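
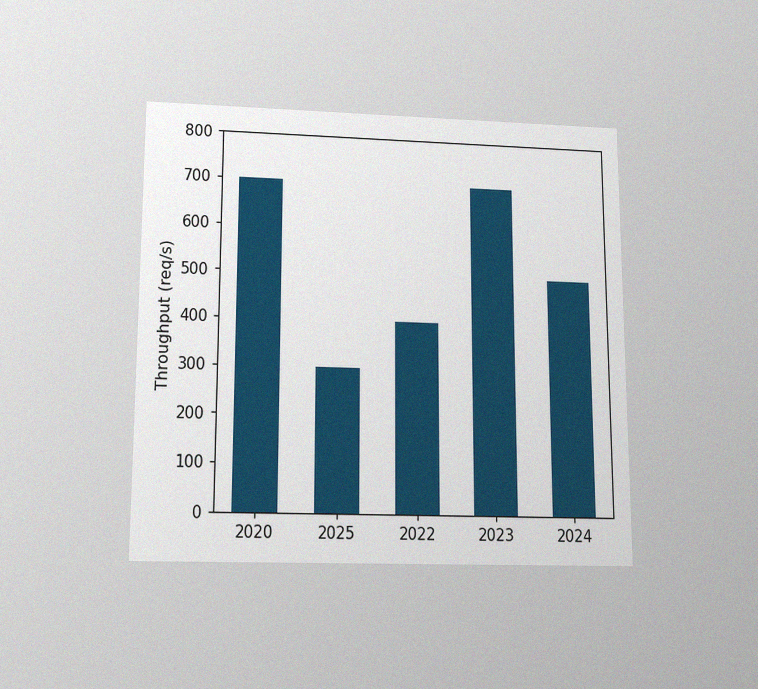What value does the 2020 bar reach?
700req/s

The chart is viewed slightly from below, with some photo noise. Reading along the chart's y-axis, the 2020 bar reaches 700req/s.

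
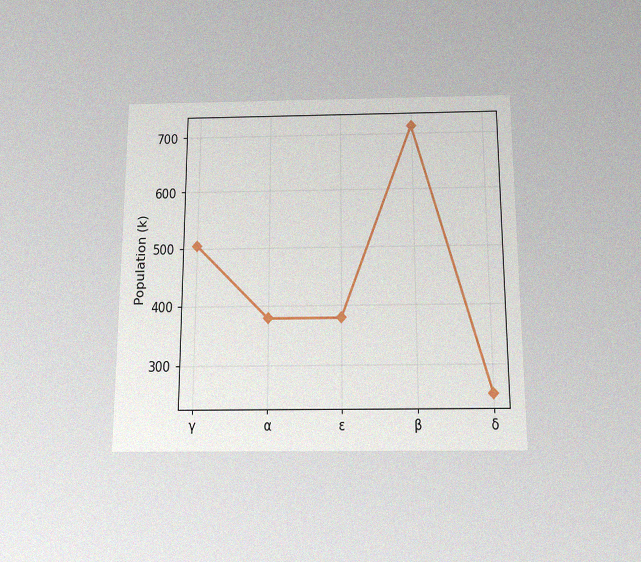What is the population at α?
The chart is viewed slightly from below, with some photo noise. At α, the line is at 378k.

378k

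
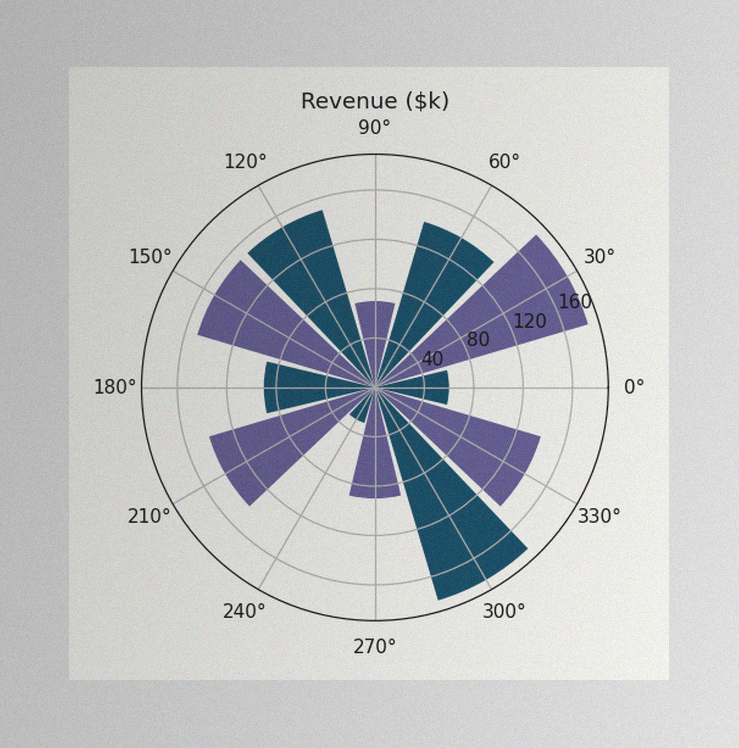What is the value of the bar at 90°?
The image has some photo noise and uneven lighting. The bar at 90° reaches $70k on the radial axis.

$70k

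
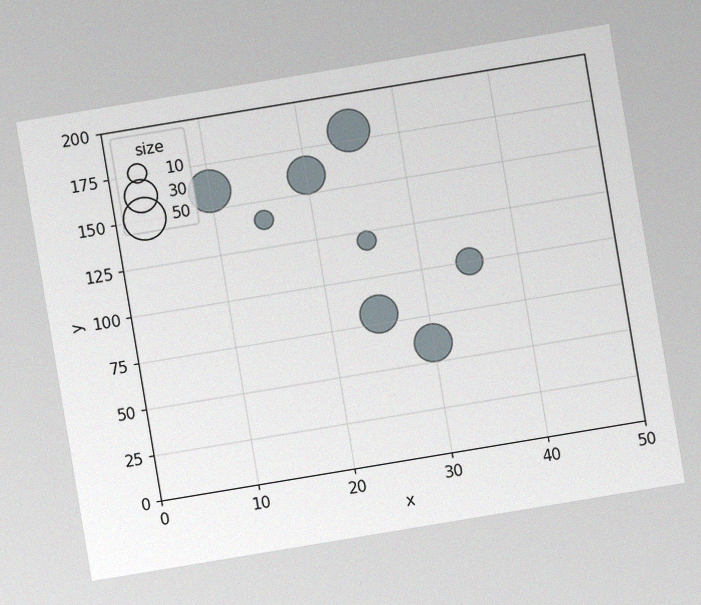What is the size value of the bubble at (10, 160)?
50

The chart is tilted about 9° counter-clockwise, with some photo noise. Matching the bubble at (10, 160) against the size legend gives 50.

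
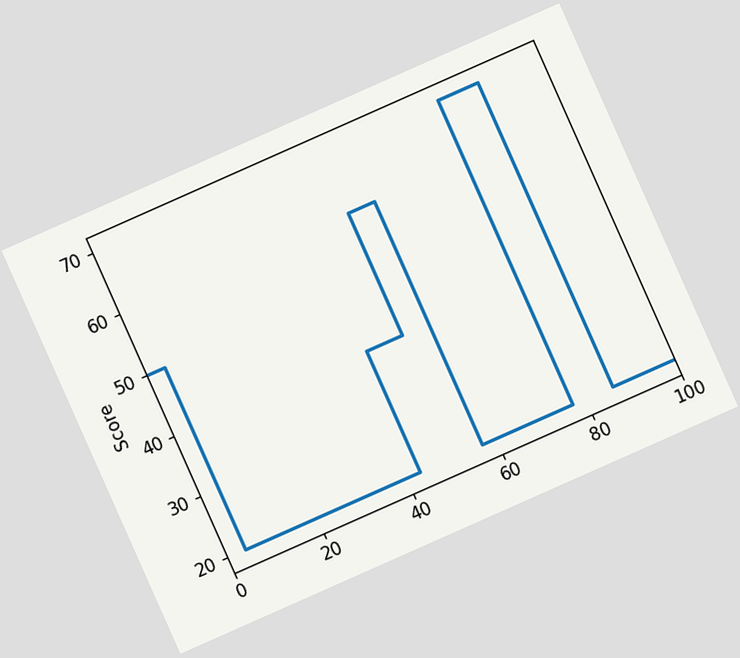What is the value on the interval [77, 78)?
70

The chart is tilted about 24° counter-clockwise. On [77, 78) the step sits at 70.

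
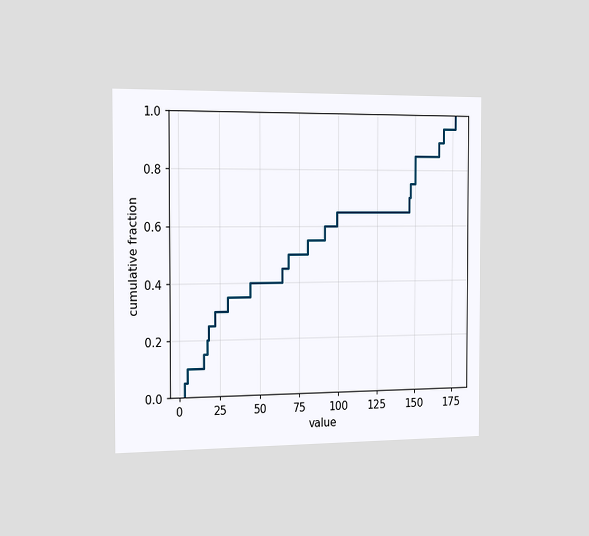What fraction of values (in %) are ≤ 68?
50%

The chart is viewed slightly from the left. At x=68 the ECDF step is at 50%.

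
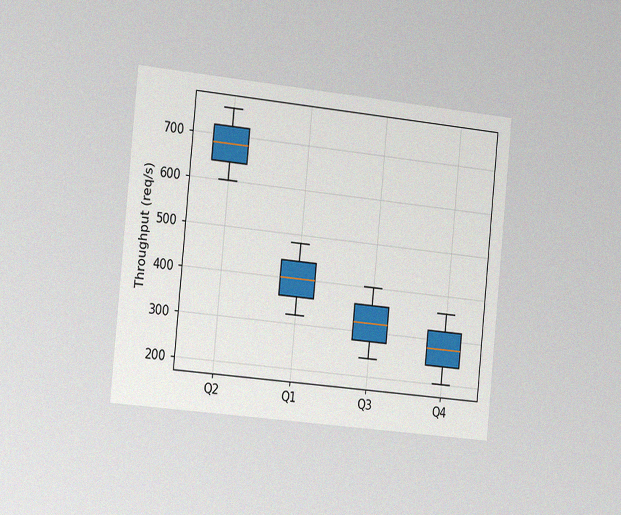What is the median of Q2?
680req/s

The chart is tilted about 6° clockwise and viewed slightly from the left, with some photo noise. The median line in the Q2 box sits at 680req/s.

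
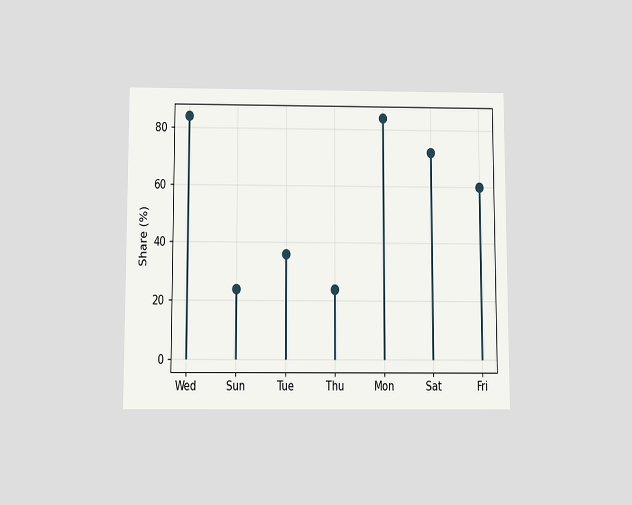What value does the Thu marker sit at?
24%

The chart is viewed slightly from below. The Thu marker sits at 24%.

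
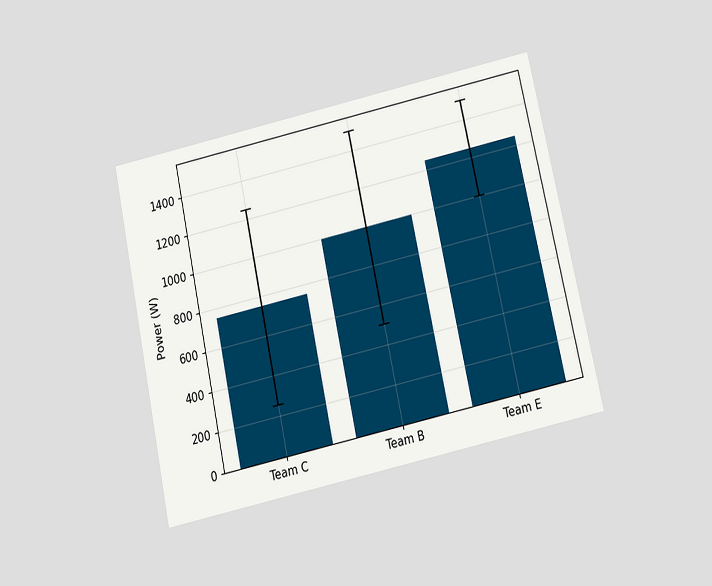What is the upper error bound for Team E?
1500W

The chart is tilted about 12° counter-clockwise and viewed slightly from below. The Team E bar's upper whisker reaches 1500W.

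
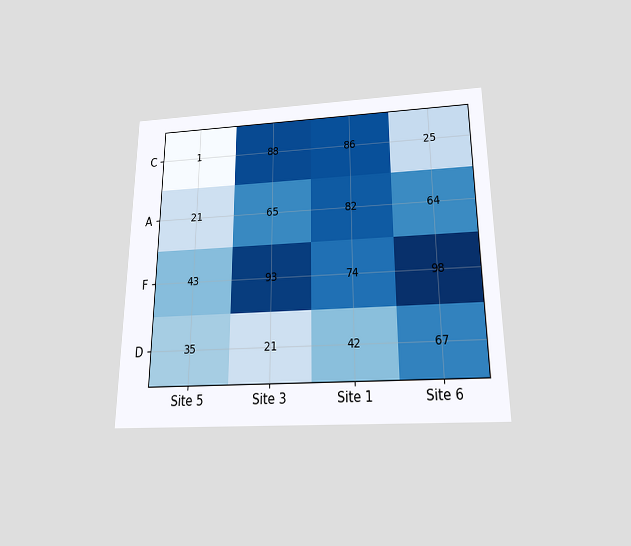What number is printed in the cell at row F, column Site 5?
43

The chart is viewed slightly from below. The (F, Site 5) cell reads 43.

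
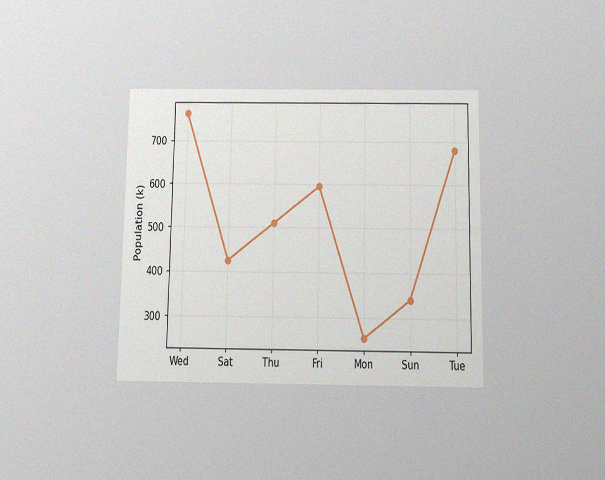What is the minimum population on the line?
The chart is viewed slightly from below, with some photo noise. The lowest point is at Mon, and reading across to the y-axis gives 255k.

255k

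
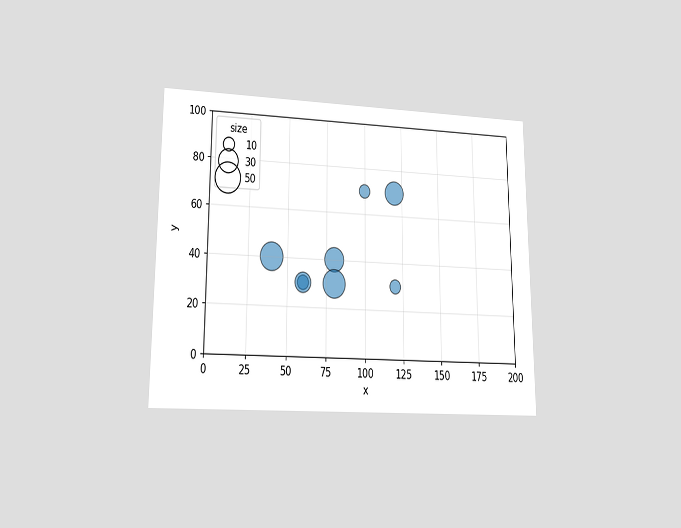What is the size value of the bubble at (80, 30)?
40

The chart is viewed at a slight angle. Matching the bubble at (80, 30) against the size legend gives 40.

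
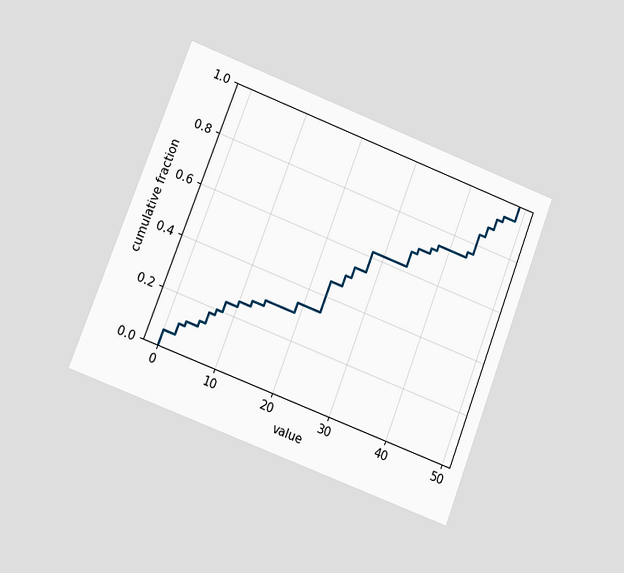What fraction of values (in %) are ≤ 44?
The chart is tilted about 21° clockwise and viewed at a slight angle. At x=44 the ECDF step is at 84%.

84%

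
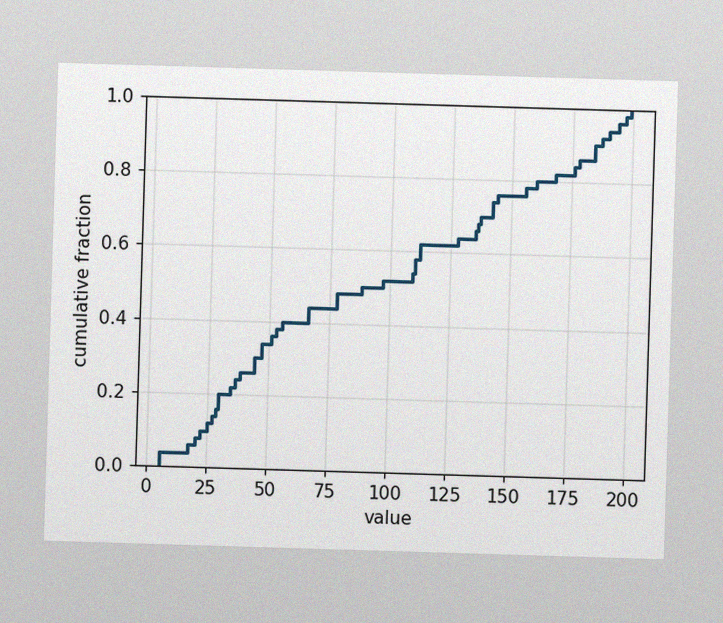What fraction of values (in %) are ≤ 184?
90%

The image has some photo noise and uneven lighting. At x=184 the ECDF step is at 90%.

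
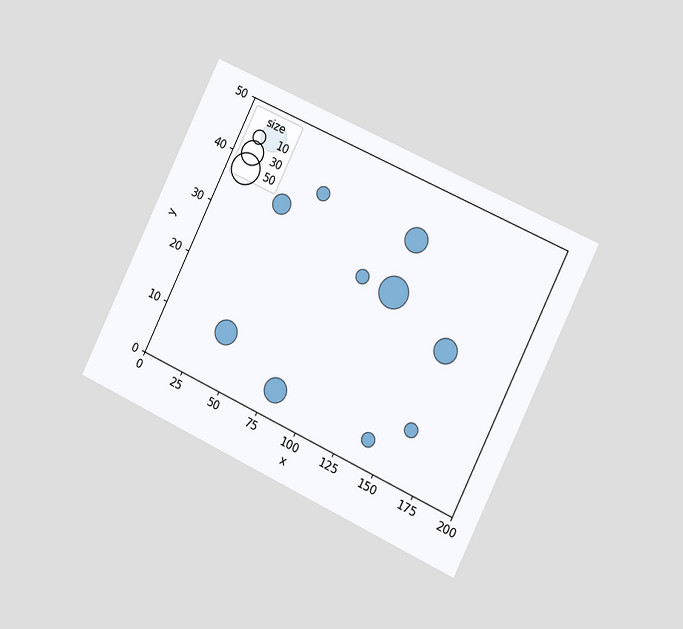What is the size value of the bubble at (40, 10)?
30

The chart is tilted about 26° clockwise and viewed slightly from the right. Matching the bubble at (40, 10) against the size legend gives 30.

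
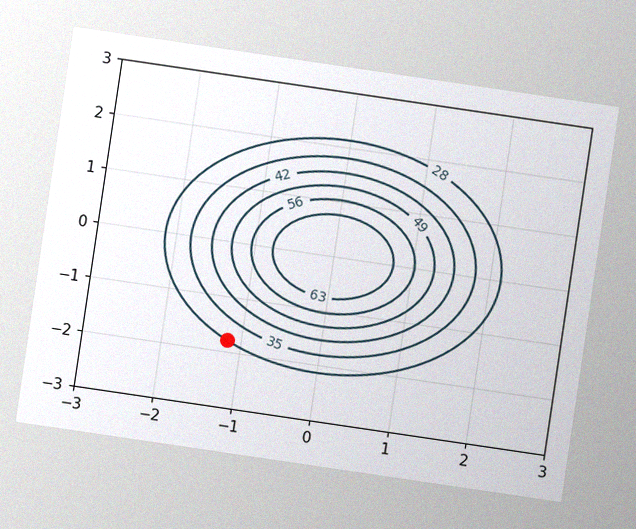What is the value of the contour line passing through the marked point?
The chart is tilted about 8° clockwise, with some photo noise. The marked point sits on the contour labelled 28.

28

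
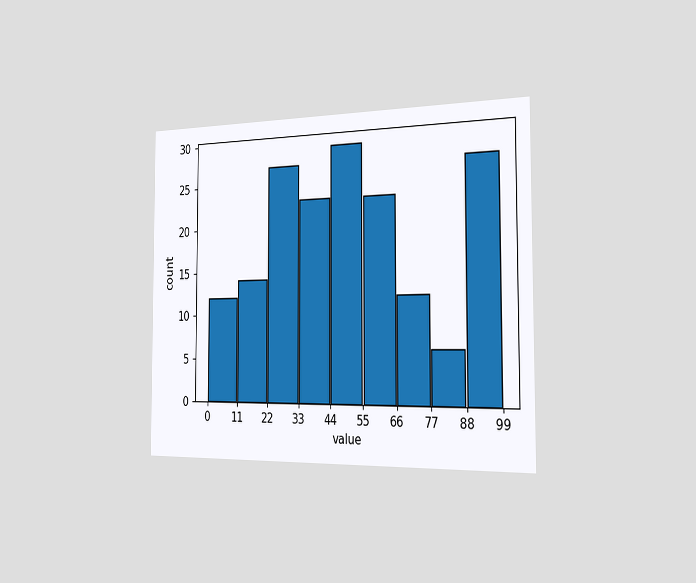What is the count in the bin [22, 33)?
The chart is viewed slightly from the right. The [22, 33) bin has height 27.

27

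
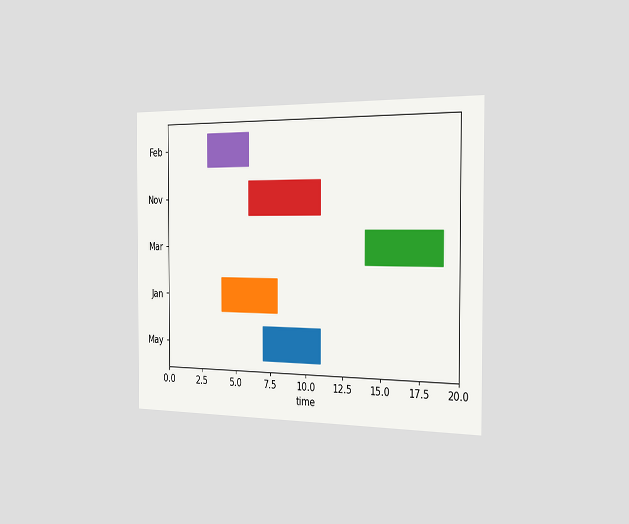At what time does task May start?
7

The chart is viewed slightly from the right. The May bar begins at t=7.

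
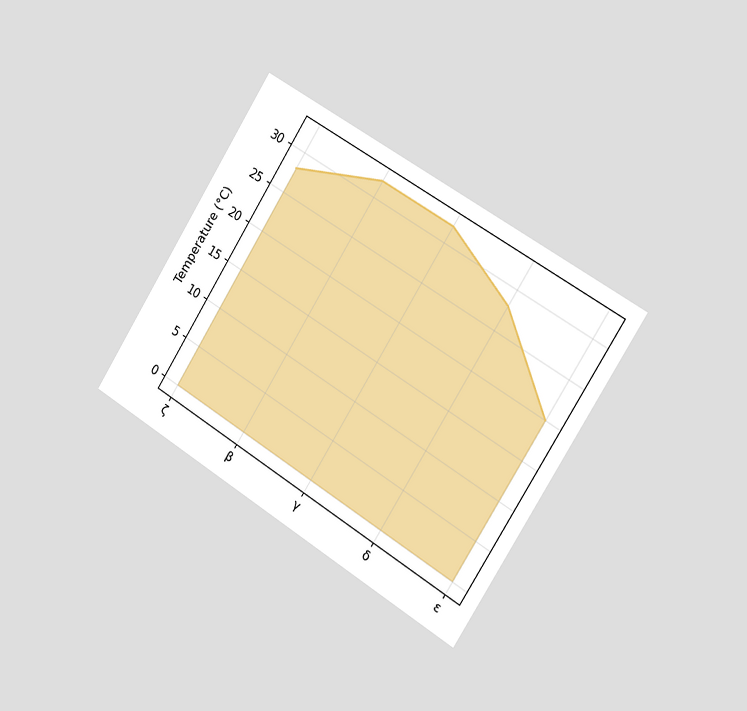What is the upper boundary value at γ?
32°C

The chart is tilted about 32° clockwise and viewed slightly from the right. At γ the upper boundary is at 32°C.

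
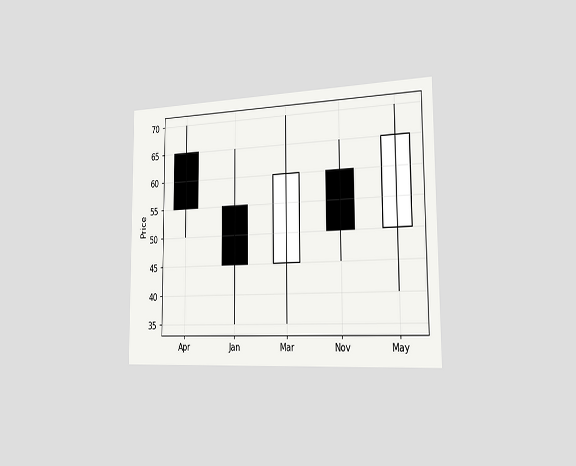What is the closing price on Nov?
50

The chart is viewed slightly from the right. The Nov candle closes at 50.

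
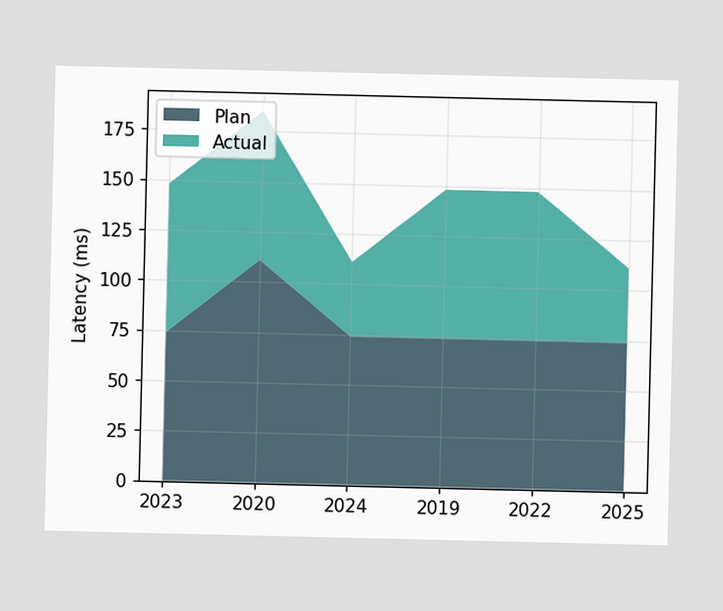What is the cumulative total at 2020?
185ms

The stacked total at 2020 reaches 185ms.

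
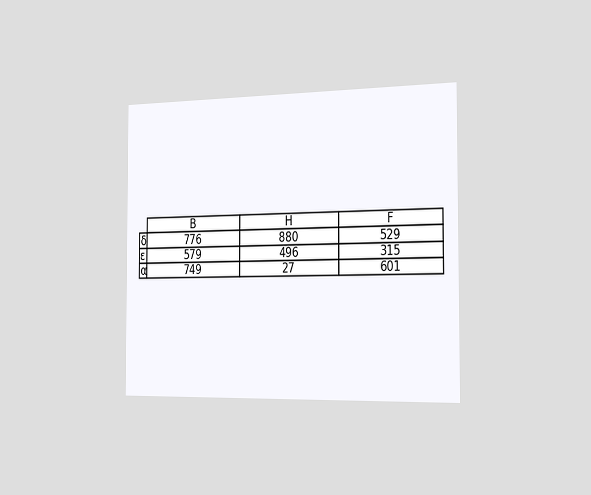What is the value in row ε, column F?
The chart is viewed slightly from the right. The (ε, F) cell reads 315.

315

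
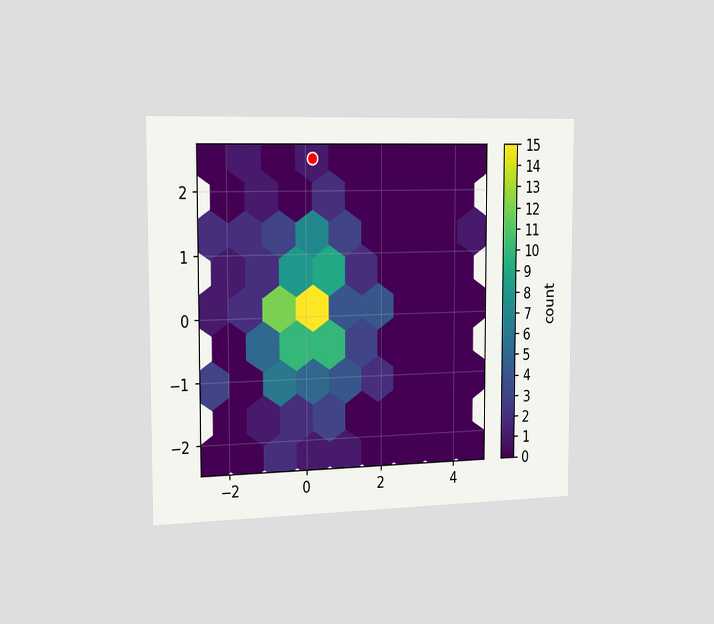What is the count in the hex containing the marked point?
1

The chart is viewed slightly from the left. The marked hex reads 1 on the colorbar.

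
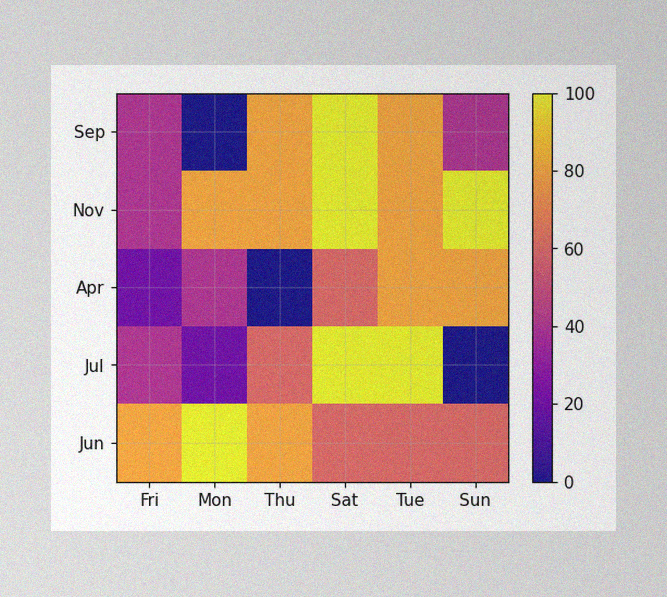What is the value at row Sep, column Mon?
The image has some photo noise and uneven lighting. Matching cell (Sep, Mon) against the colorbar gives 0.

0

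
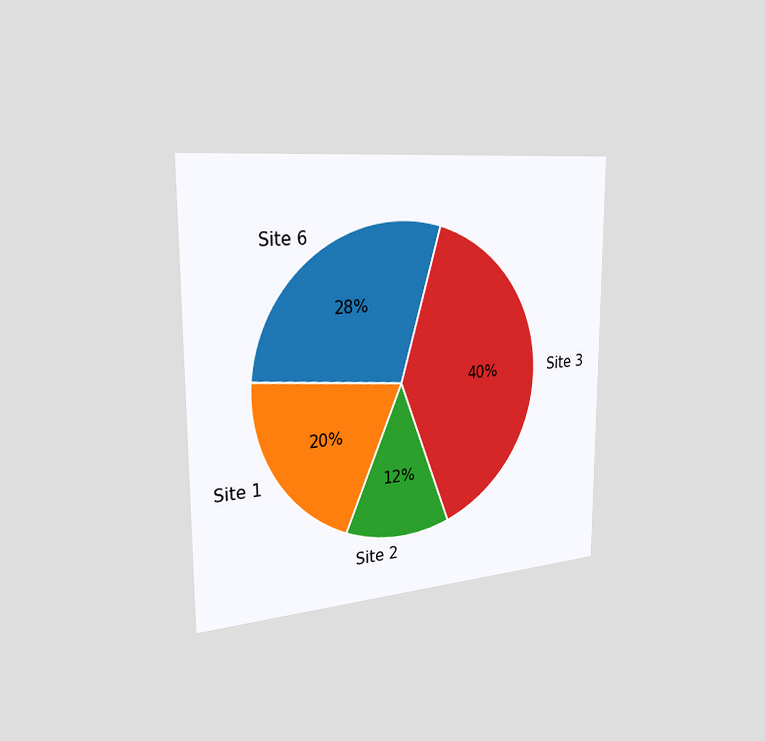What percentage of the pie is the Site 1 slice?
The chart is viewed slightly from the left. The Site 1 slice takes up 20% of the pie.

20%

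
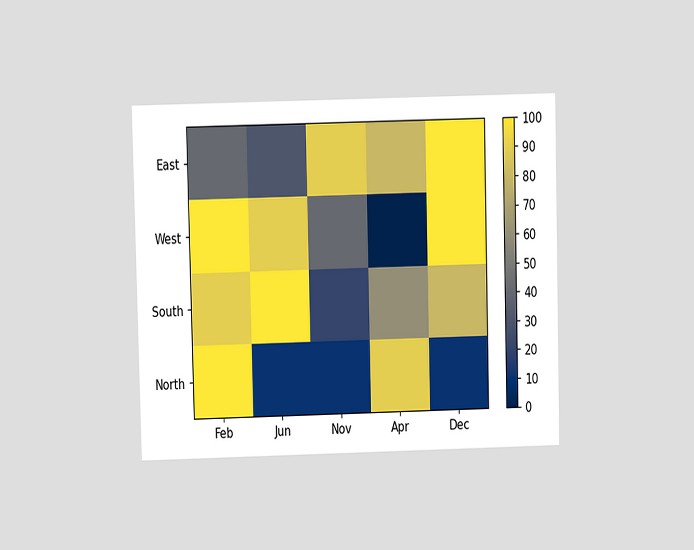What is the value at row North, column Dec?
10

The chart is viewed at a slight angle. Matching cell (North, Dec) against the colorbar gives 10.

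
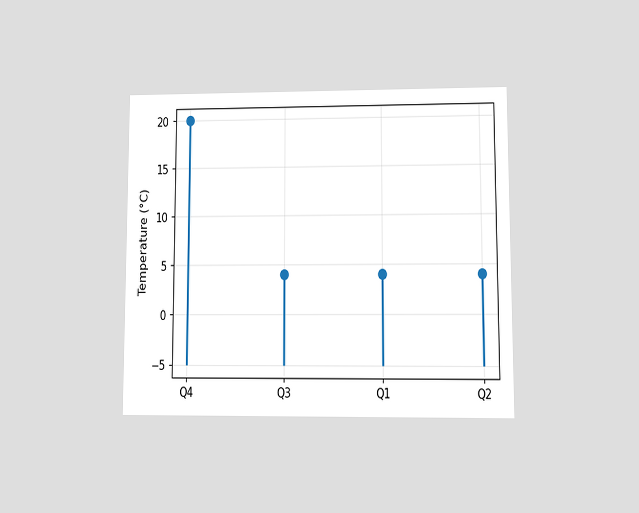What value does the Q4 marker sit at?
20°C

The chart is viewed at a slight angle. The Q4 marker sits at 20°C.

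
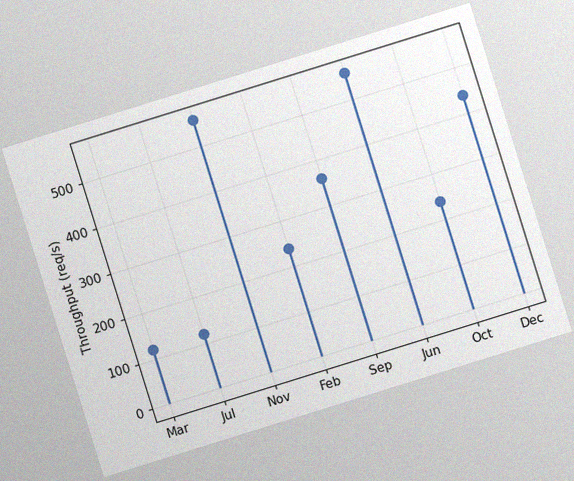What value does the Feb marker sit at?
240req/s

The chart is tilted about 17° counter-clockwise, with some photo noise. The Feb marker sits at 240req/s.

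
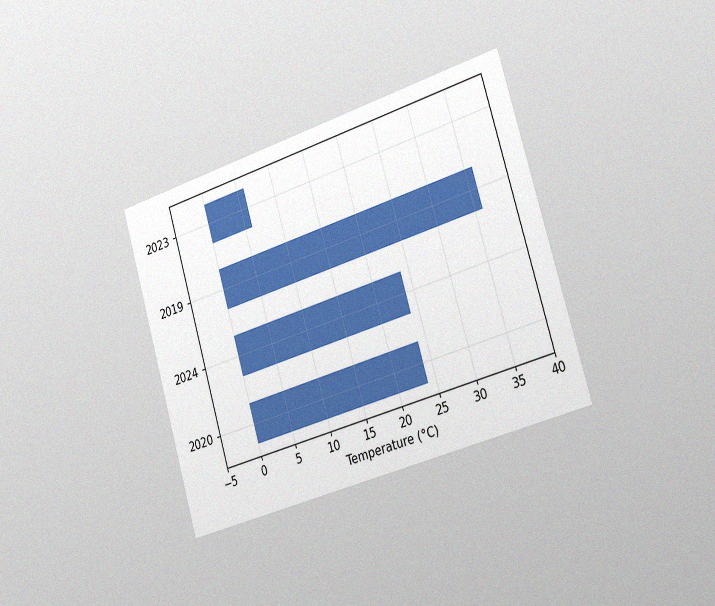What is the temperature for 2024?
24°C

The chart is tilted about 17° counter-clockwise and viewed slightly from the right, with some photo noise. Reading along the chart's x-axis, the 2024 bar reaches 24°C.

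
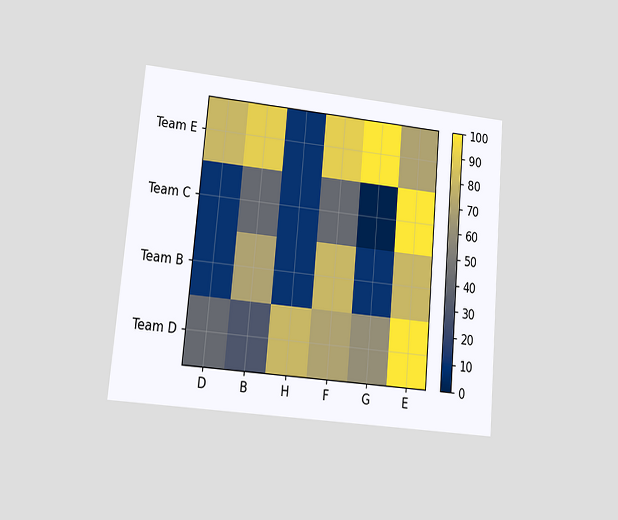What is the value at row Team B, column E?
The chart is tilted about 5° clockwise and viewed at a slight angle. Matching cell (Team B, E) against the colorbar gives 80.

80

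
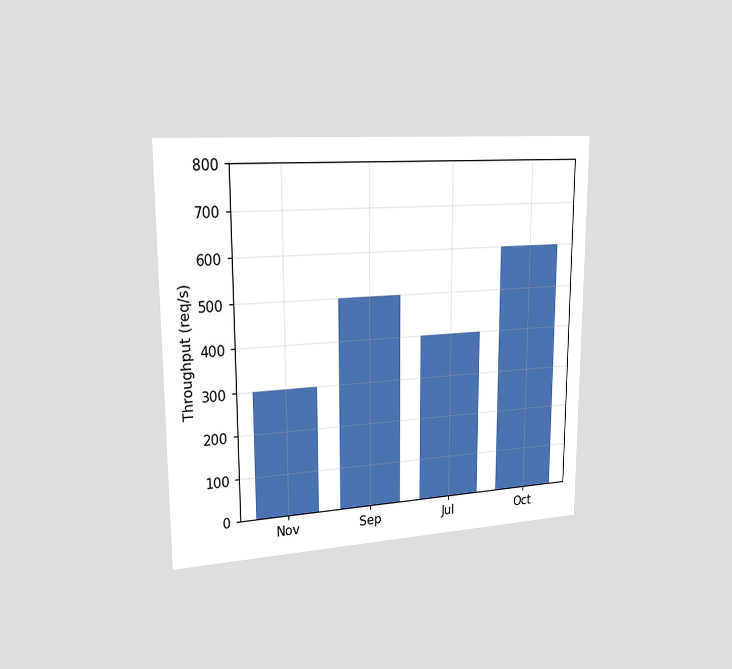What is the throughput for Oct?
The chart is viewed slightly from the left. Reading along the chart's y-axis, the Oct bar reaches 600req/s.

600req/s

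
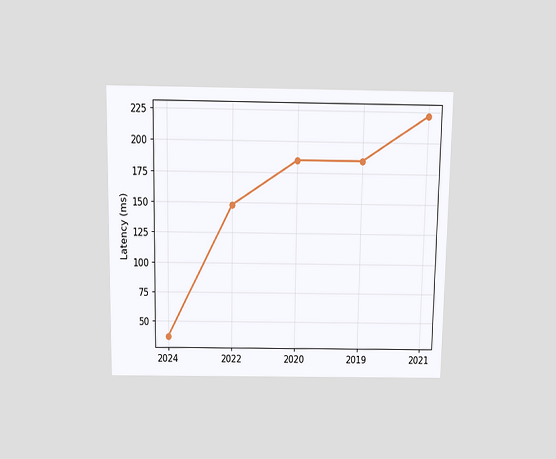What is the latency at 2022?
The chart is viewed slightly from above. At 2022, the line is at 148ms.

148ms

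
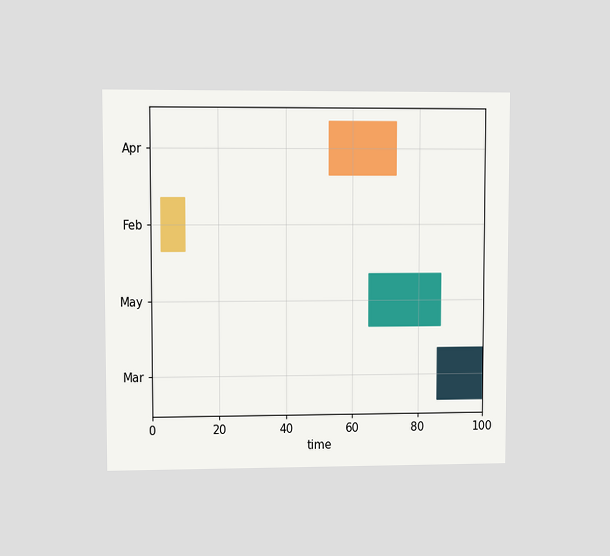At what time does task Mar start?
The chart is viewed at a slight angle. The Mar bar begins at t=86.

86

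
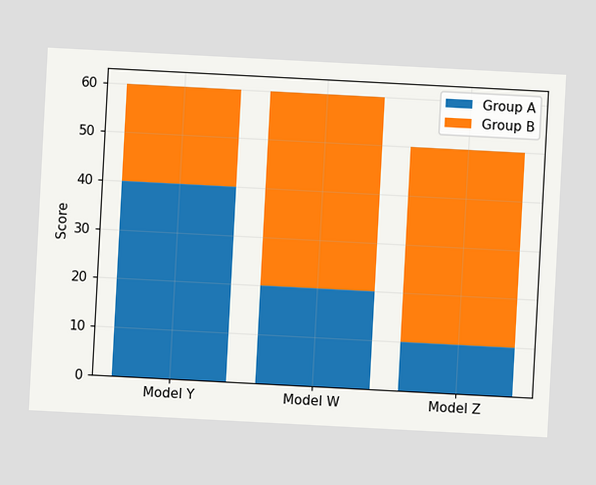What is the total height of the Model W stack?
The chart is tilted about 3° clockwise. The Model W stack's top reaches 60 on the y-axis.

60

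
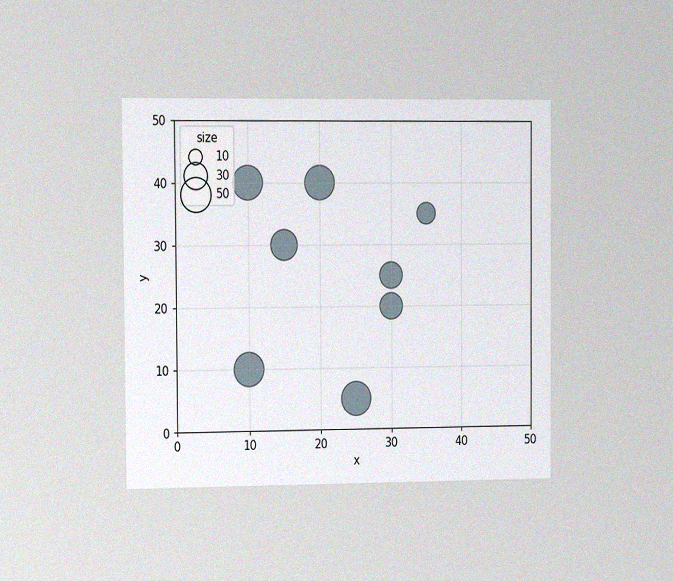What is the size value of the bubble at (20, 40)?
50

The chart is viewed slightly from the left, with some photo noise. Matching the bubble at (20, 40) against the size legend gives 50.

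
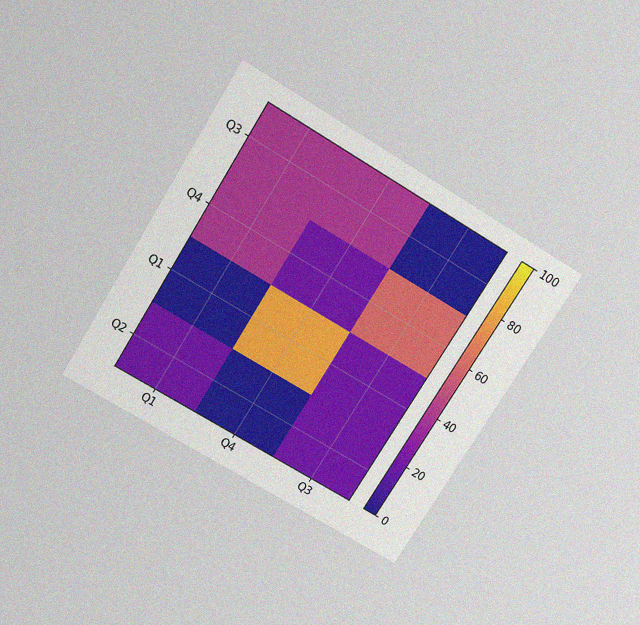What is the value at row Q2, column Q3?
The chart is tilted about 32° clockwise and viewed slightly from above, with some photo noise. Matching cell (Q2, Q3) against the colorbar gives 20.

20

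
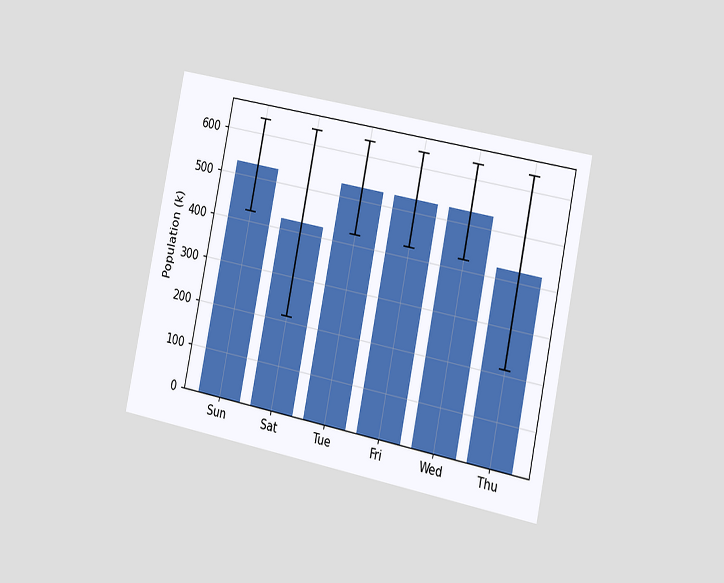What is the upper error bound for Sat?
The chart is tilted about 12° clockwise and viewed slightly from the right. The Sat bar's upper whisker reaches 636k.

636k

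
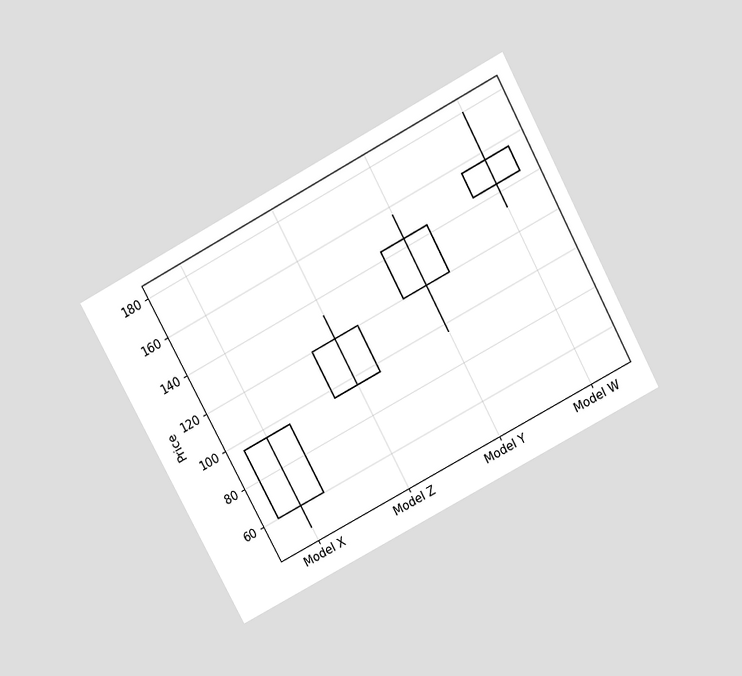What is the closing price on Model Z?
120

The chart is tilted about 28° counter-clockwise and viewed slightly from above. The Model Z candle closes at 120.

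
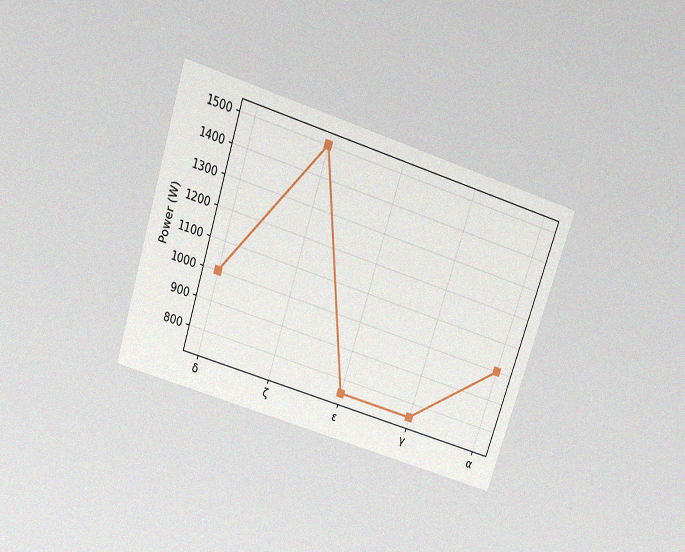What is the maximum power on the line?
The chart is tilted about 18° clockwise and viewed slightly from above, with some photo noise. The highest point is at ζ, and reading across to the y-axis gives 1500W.

1500W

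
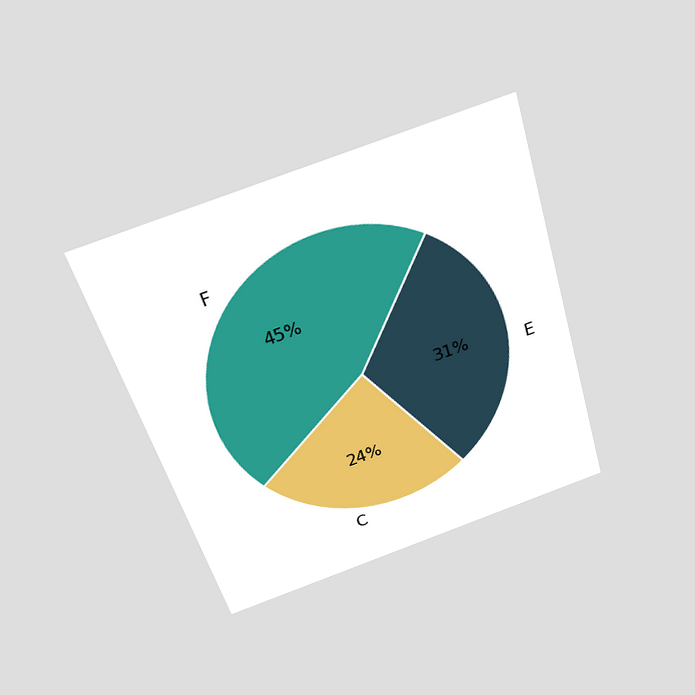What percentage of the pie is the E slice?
31%

The chart is tilted about 17° counter-clockwise and viewed slightly from above. The E slice takes up 31% of the pie.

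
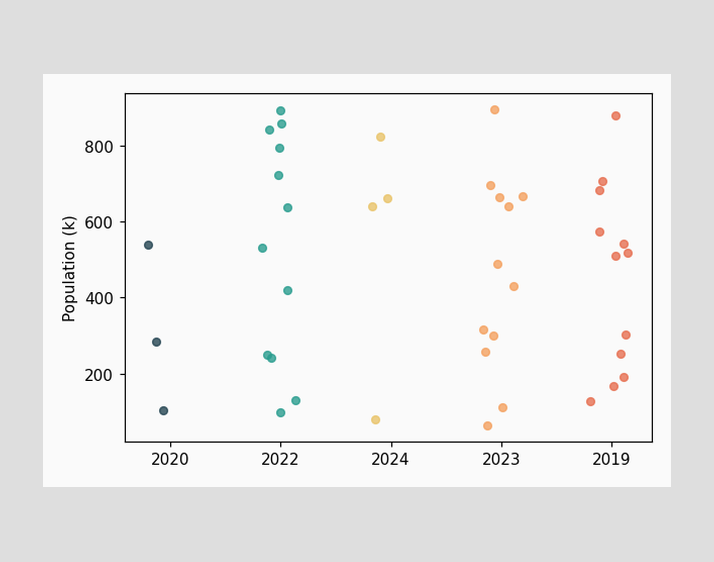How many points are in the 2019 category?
Counting the markers in the 2019 column gives 12.

12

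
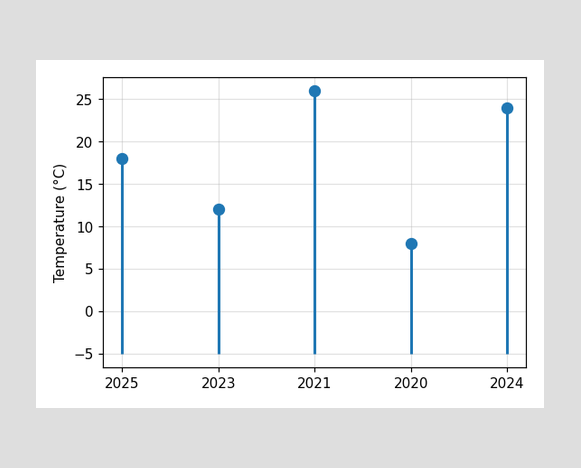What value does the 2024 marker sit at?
24°C

The 2024 marker sits at 24°C.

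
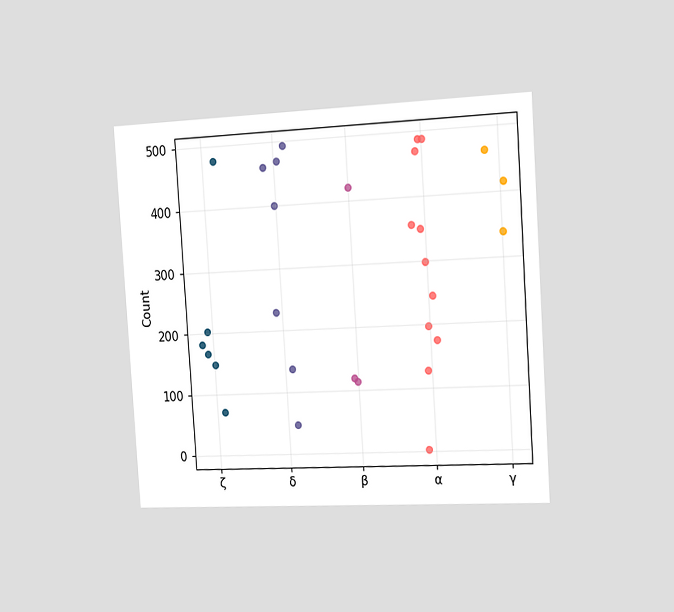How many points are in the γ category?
3

The chart is tilted about 4° counter-clockwise and viewed slightly from the right. Counting the markers in the γ column gives 3.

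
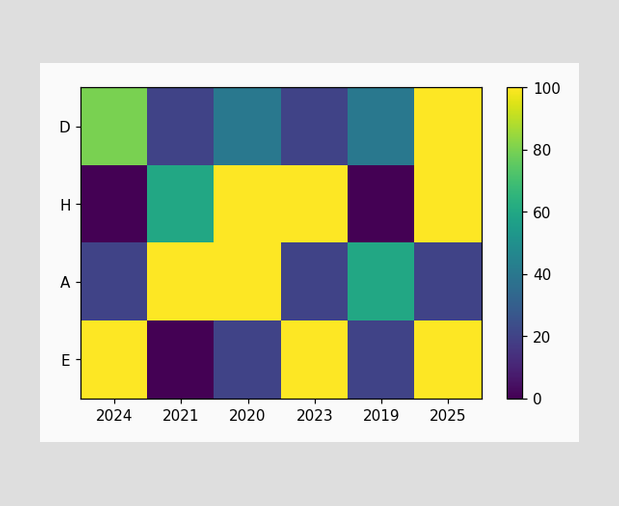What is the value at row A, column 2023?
Matching cell (A, 2023) against the colorbar gives 20.

20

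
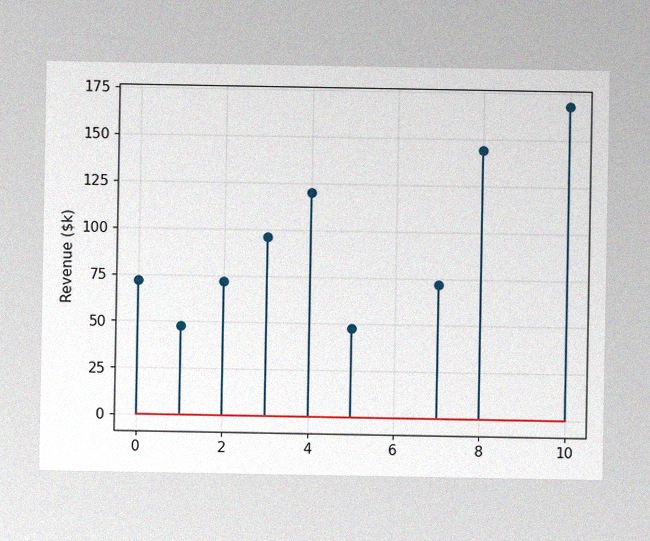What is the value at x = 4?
$120k

The image has some photo noise and uneven lighting. The stem at x=4 reaches $120k.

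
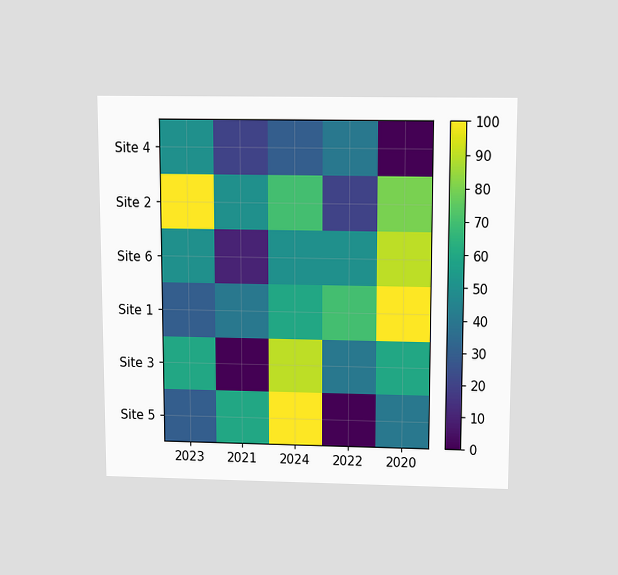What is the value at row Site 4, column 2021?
The chart is viewed slightly from above. Matching cell (Site 4, 2021) against the colorbar gives 20.

20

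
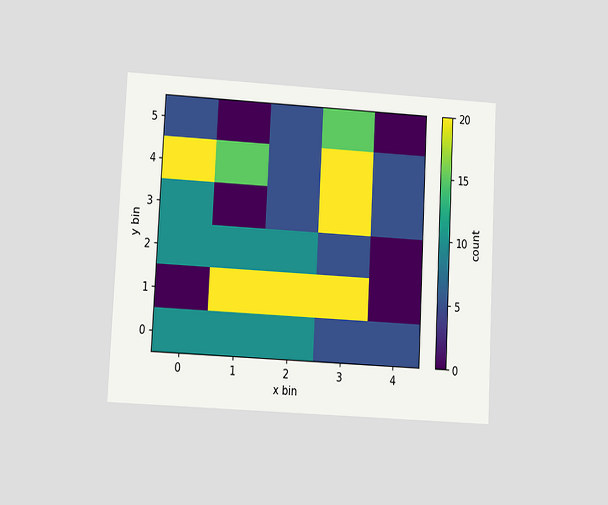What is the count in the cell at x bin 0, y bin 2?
10

The chart is tilted about 3° clockwise and viewed at a slight angle. Matching the cell (0, 2) against the colorbar gives 10.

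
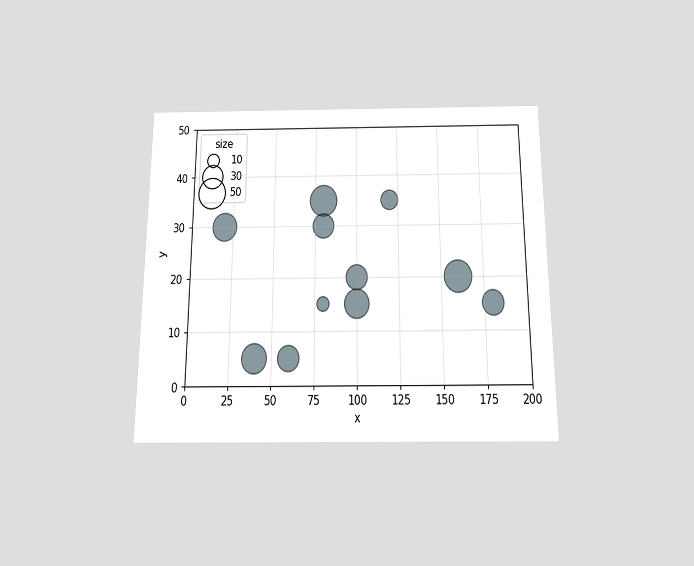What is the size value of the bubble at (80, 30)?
The chart is viewed slightly from below. Matching the bubble at (80, 30) against the size legend gives 30.

30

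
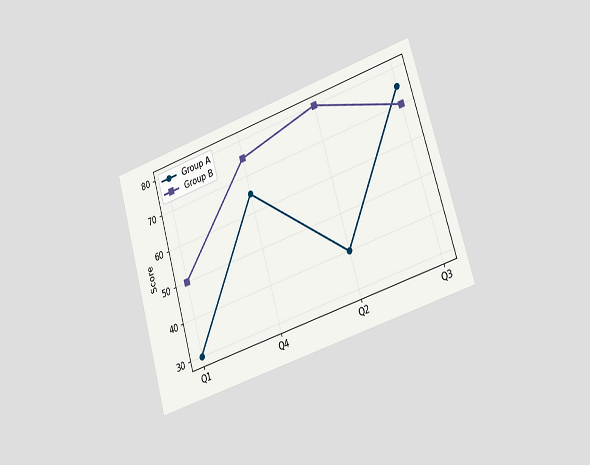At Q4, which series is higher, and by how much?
The chart is tilted about 16° counter-clockwise and viewed slightly from the right. At Q4, Group B sits above the other line by 10.

Group B, by 10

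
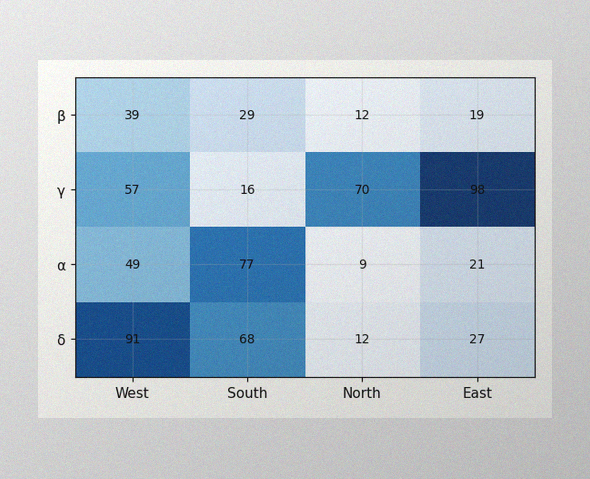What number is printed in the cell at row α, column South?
77

The image has some photo noise and uneven lighting. The (α, South) cell reads 77.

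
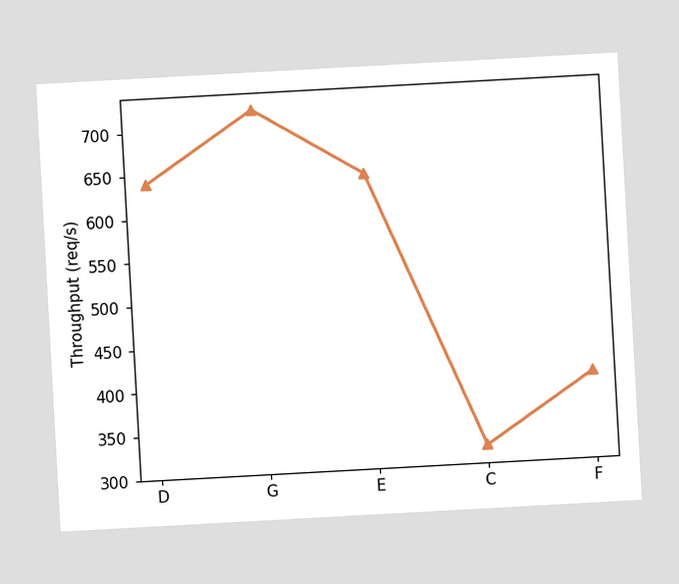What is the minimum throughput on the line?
320req/s

The chart is tilted about 3° counter-clockwise. The lowest point is at C, and reading across to the y-axis gives 320req/s.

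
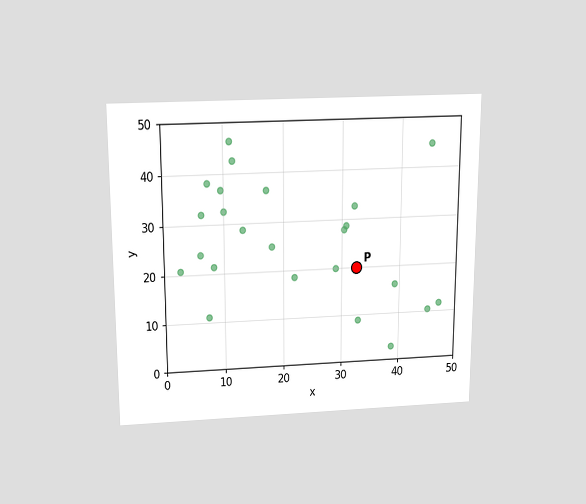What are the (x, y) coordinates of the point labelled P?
(32.5, 20)

The chart is viewed slightly from above. Following the gridlines from P to each axis, P sits at (32.5, 20).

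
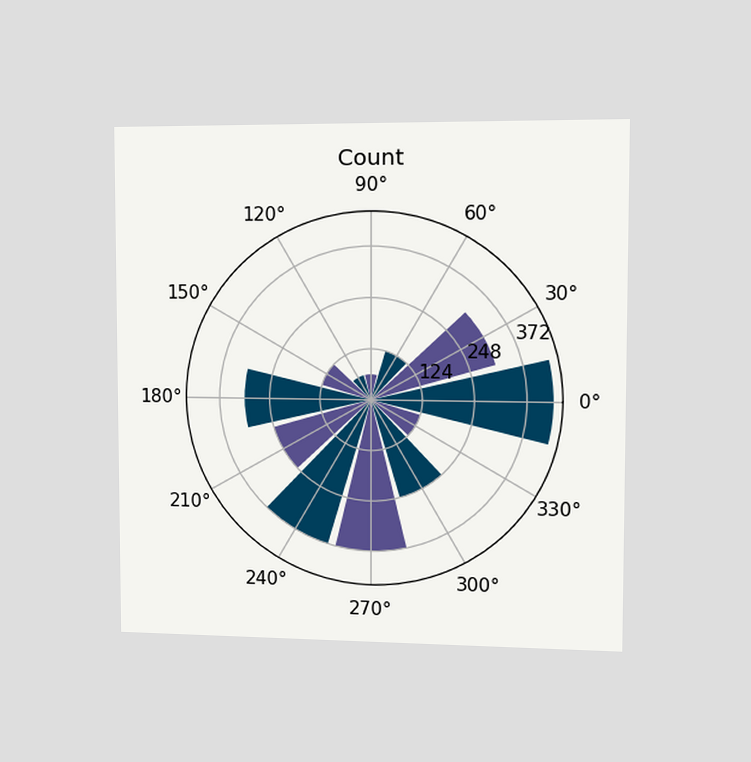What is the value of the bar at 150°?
The chart is viewed slightly from the right. The bar at 150° reaches 124 on the radial axis.

124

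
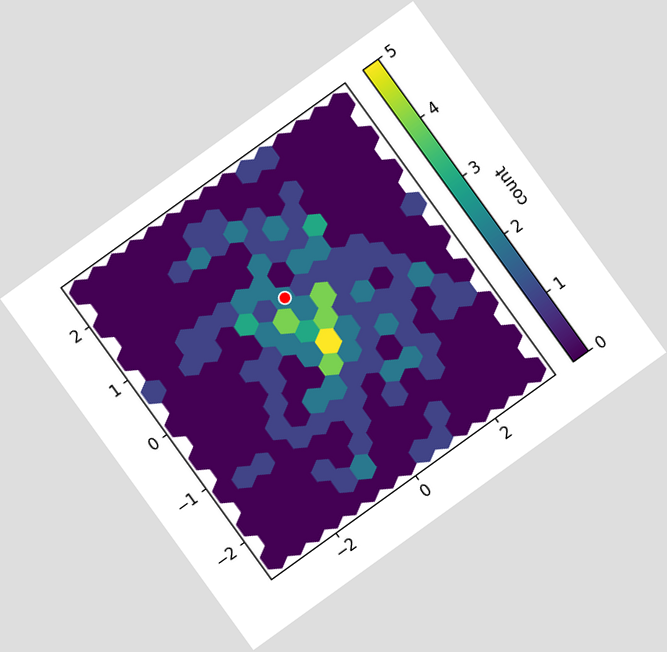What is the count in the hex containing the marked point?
The chart is tilted about 36° counter-clockwise. The marked hex reads 2 on the colorbar.

2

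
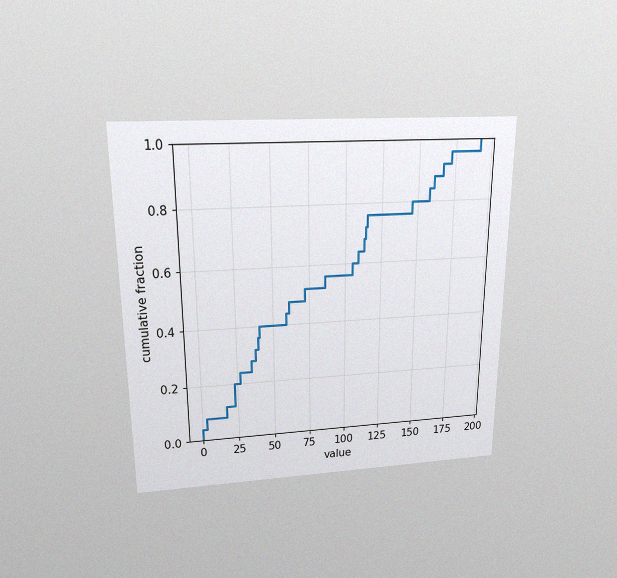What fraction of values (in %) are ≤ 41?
The chart is viewed slightly from above, with some photo noise. At x=41 the ECDF step is at 40%.

40%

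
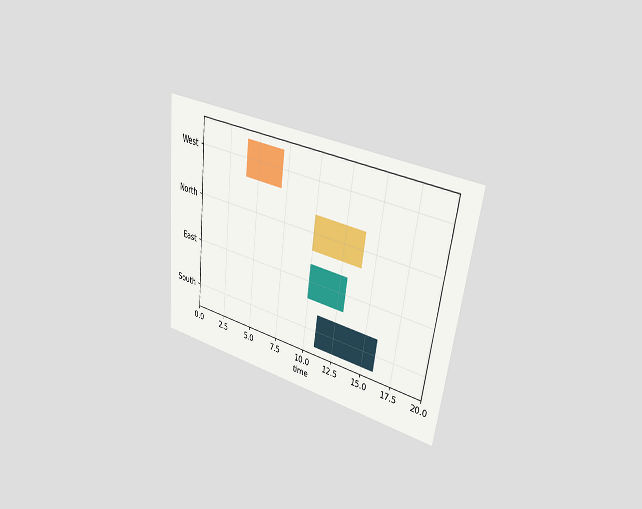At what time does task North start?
10

The chart is tilted about 7° clockwise and viewed slightly from the right. The North bar begins at t=10.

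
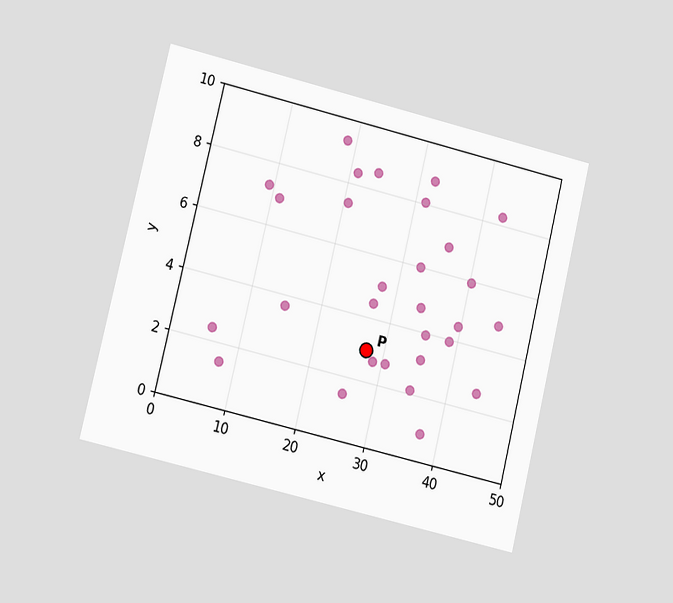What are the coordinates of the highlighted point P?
(27.5, 3)

The chart is tilted about 13° clockwise and viewed at a slight angle. Following the gridlines from P to each axis, P sits at (27.5, 3).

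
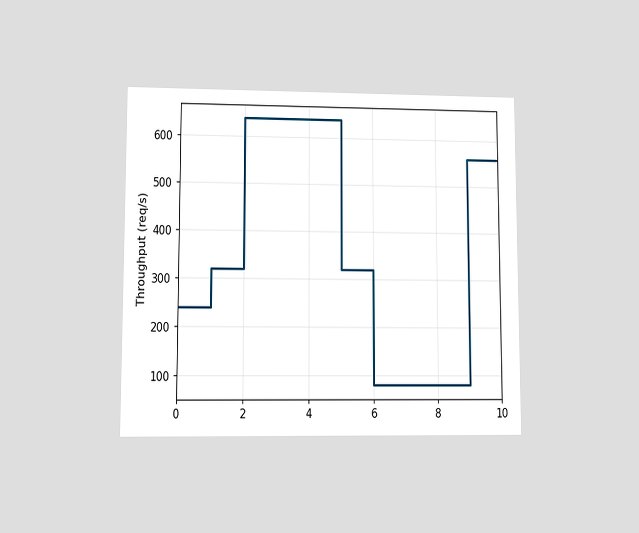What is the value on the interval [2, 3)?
The chart is viewed at a slight angle. On [2, 3) the step sits at 640req/s.

640req/s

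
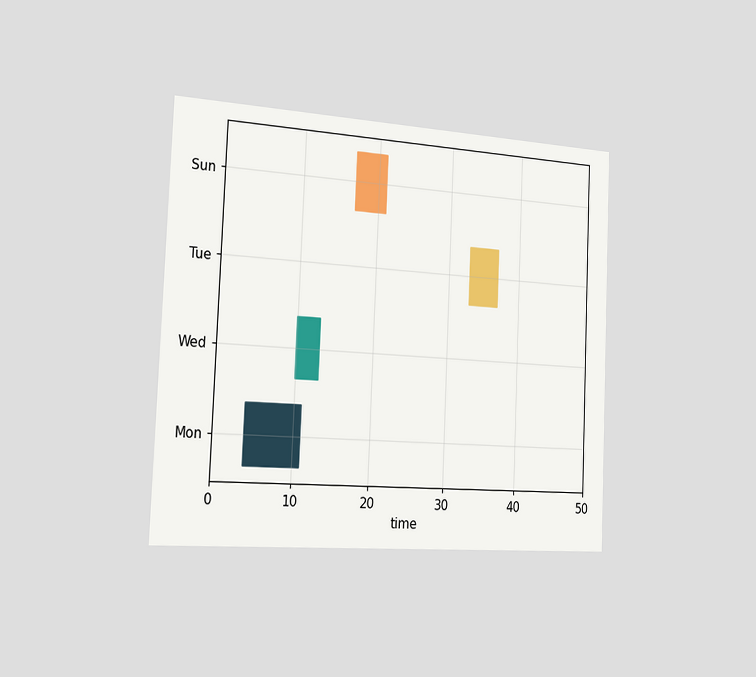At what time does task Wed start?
The chart is tilted about 2° clockwise and viewed slightly from the left. The Wed bar begins at t=10.

10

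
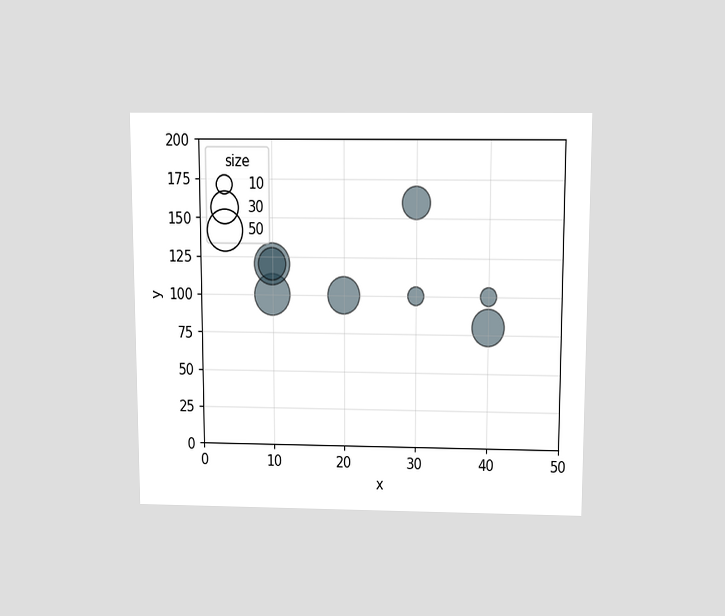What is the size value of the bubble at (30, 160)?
30

The chart is viewed slightly from above. Matching the bubble at (30, 160) against the size legend gives 30.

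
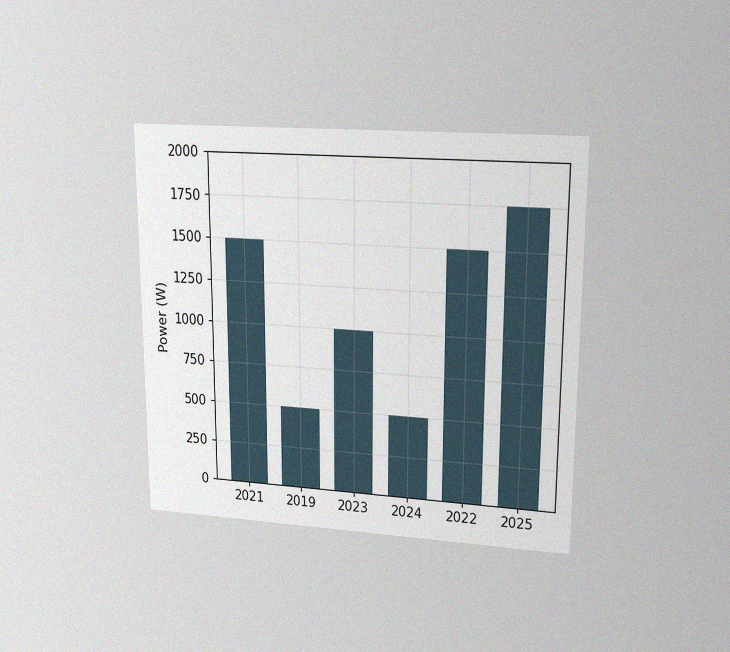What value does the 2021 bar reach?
The chart is viewed at a slight angle, with some photo noise. Reading along the chart's y-axis, the 2021 bar reaches 1500W.

1500W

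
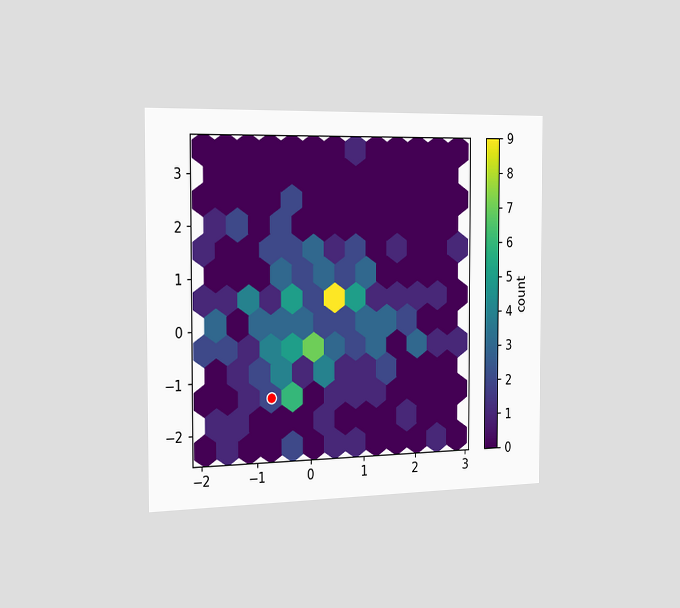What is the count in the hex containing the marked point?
The chart is viewed slightly from the left. The marked hex reads 2 on the colorbar.

2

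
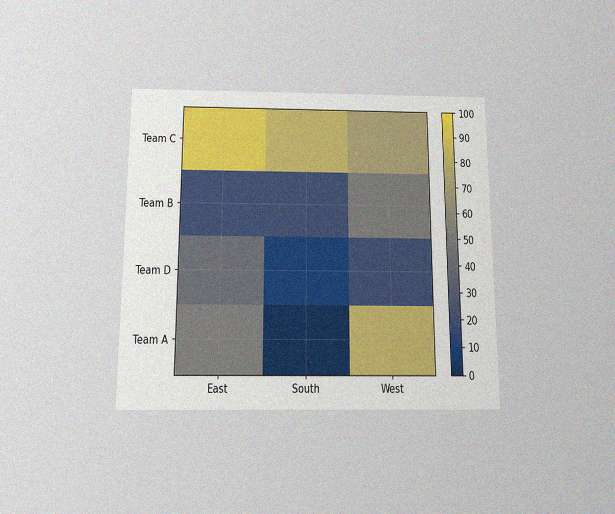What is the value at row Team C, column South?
The chart is viewed slightly from below, with some photo noise. Matching cell (Team C, South) against the colorbar gives 80.

80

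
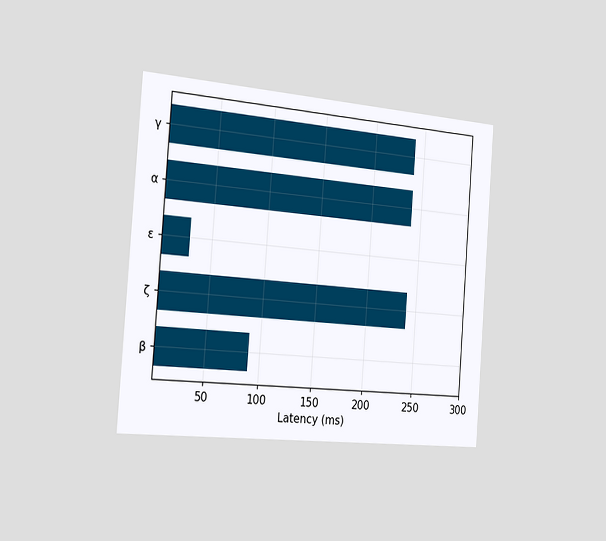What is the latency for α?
240ms

The chart is tilted about 4° clockwise and viewed slightly from the left. Reading along the chart's x-axis, the α bar reaches 240ms.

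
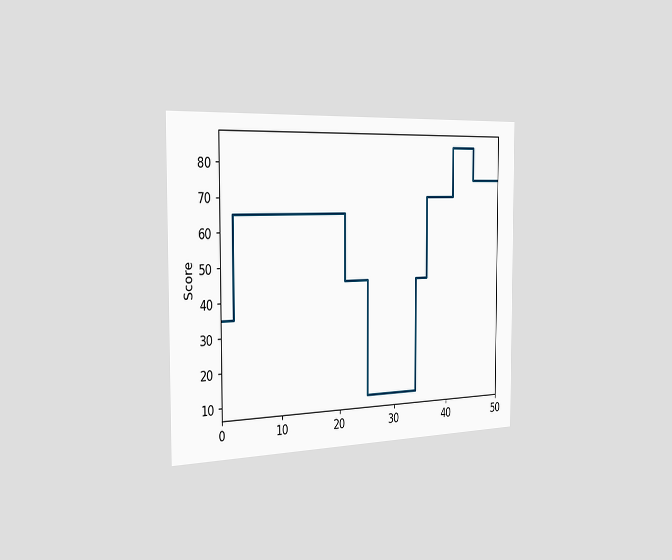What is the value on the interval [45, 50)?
75

The chart is viewed slightly from the left. On [45, 50) the step sits at 75.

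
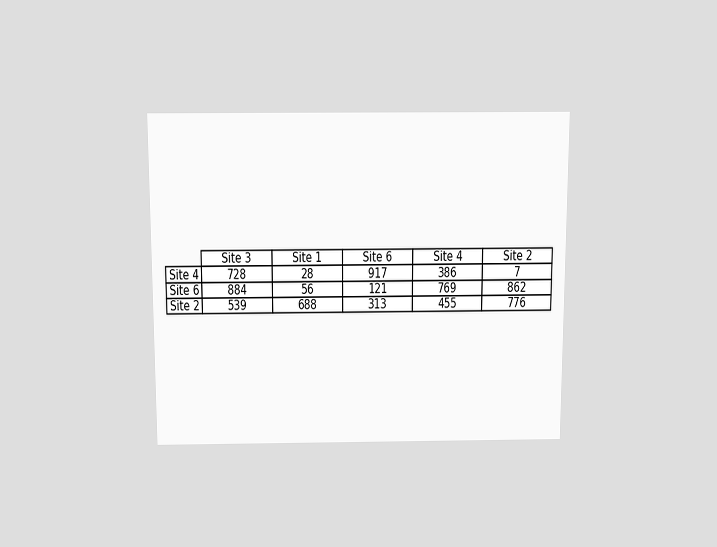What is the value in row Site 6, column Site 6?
121

The chart is viewed slightly from above. The (Site 6, Site 6) cell reads 121.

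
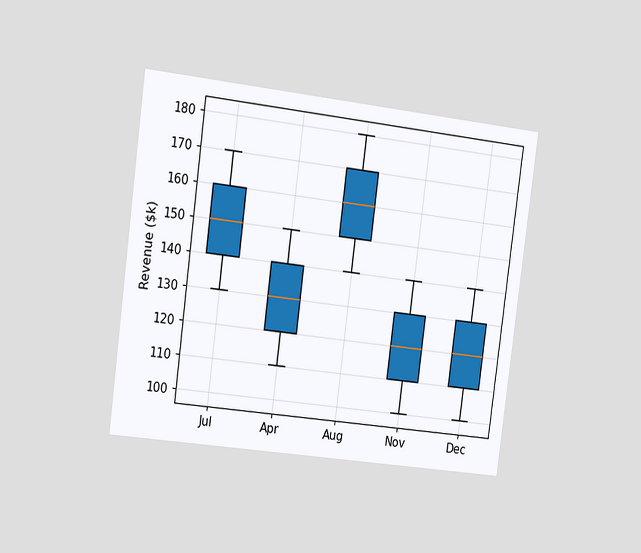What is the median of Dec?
The chart is tilted about 7° clockwise and viewed slightly from the left. The median line in the Dec box sits at $120k.

$120k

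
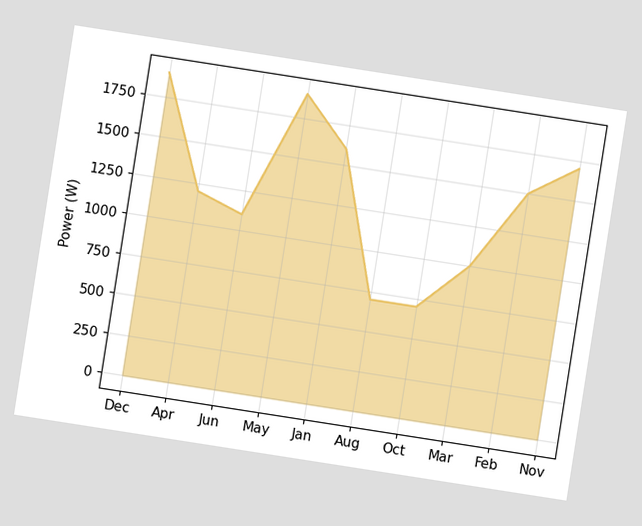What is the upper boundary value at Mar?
The chart is tilted about 9° clockwise. At Mar the upper boundary is at 1000W.

1000W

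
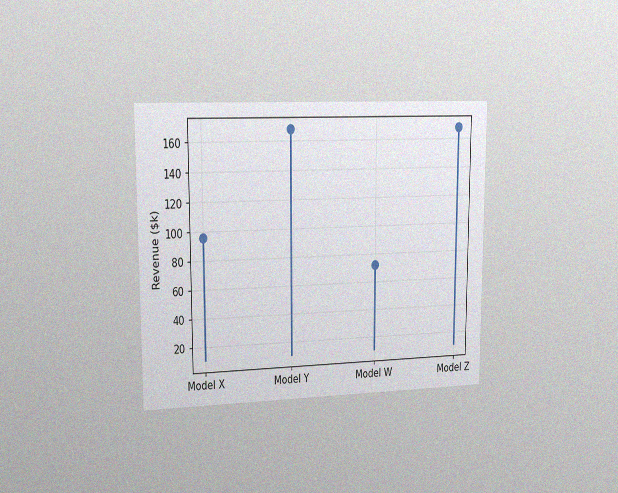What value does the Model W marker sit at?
The chart is viewed slightly from the left, with some photo noise. The Model W marker sits at $72k.

$72k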